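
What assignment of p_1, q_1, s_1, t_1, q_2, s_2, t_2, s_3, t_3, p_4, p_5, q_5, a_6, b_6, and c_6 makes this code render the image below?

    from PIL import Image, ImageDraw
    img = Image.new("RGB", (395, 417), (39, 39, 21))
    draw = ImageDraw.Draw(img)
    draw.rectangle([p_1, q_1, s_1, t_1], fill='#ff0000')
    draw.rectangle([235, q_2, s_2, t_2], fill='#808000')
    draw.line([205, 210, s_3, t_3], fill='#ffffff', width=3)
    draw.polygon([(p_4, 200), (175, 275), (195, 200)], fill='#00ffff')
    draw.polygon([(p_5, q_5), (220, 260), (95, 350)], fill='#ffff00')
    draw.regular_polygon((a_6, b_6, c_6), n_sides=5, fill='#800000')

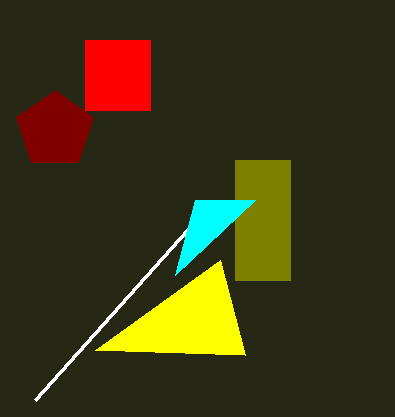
p_1 = 85
q_1 = 40
s_1 = 150
t_1 = 110
q_2 = 160
s_2 = 290
t_2 = 280
s_3 = 35
t_3 = 400
p_4 = 255
p_5 = 245
q_5 = 355
a_6 = 55
b_6 = 130
c_6 = 40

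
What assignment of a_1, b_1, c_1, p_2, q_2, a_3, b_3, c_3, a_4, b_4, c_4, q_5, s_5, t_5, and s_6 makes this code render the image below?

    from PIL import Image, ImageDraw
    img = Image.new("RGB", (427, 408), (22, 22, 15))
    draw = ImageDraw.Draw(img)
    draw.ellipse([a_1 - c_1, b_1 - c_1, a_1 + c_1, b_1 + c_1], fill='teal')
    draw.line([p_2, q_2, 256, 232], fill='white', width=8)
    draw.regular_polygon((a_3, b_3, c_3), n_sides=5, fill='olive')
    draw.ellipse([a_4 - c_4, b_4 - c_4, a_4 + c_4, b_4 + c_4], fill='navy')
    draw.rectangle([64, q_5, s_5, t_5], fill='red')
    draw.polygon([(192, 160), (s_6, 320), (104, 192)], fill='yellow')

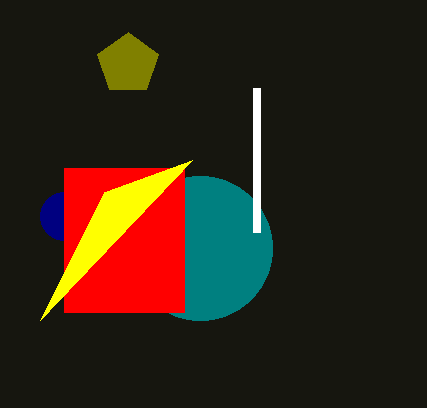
a_1 = 200
b_1 = 248
c_1 = 72
p_2 = 256
q_2 = 88
a_3 = 128
b_3 = 64
c_3 = 32
a_4 = 64
b_4 = 216
c_4 = 24
q_5 = 168
s_5 = 184
t_5 = 312
s_6 = 40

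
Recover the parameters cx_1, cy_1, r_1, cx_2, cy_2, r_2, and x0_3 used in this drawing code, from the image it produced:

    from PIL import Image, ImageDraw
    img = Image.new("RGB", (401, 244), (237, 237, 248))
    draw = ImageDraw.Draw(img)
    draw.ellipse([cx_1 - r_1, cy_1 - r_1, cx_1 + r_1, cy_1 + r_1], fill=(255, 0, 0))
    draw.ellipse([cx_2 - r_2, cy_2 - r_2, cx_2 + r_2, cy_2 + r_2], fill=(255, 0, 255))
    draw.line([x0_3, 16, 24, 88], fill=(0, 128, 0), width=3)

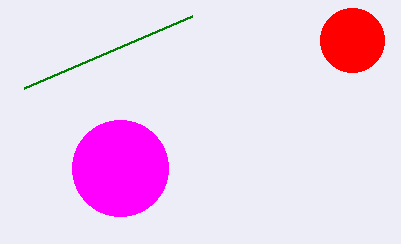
cx_1 = 352, cy_1 = 40, r_1 = 32, cx_2 = 120, cy_2 = 168, r_2 = 48, x0_3 = 192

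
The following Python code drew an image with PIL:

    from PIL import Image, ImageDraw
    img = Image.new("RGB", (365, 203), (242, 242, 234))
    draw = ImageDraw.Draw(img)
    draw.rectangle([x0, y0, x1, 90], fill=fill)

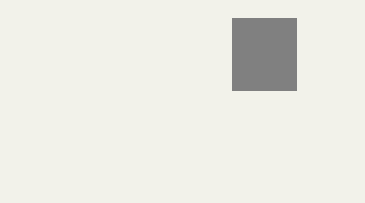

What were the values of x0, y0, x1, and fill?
x0 = 232; y0 = 18; x1 = 296; fill = 'gray'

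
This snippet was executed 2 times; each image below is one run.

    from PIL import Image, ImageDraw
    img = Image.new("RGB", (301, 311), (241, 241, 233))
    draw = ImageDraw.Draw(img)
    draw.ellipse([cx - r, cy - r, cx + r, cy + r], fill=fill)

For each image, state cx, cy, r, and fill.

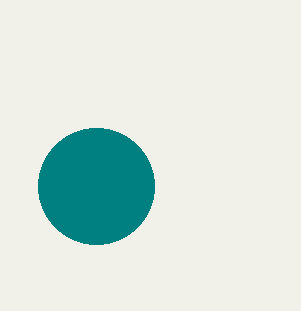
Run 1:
cx = 96, cy = 186, r = 58, fill = 'teal'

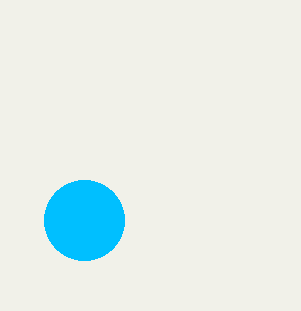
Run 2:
cx = 84
cy = 220
r = 40
fill = 'deepskyblue'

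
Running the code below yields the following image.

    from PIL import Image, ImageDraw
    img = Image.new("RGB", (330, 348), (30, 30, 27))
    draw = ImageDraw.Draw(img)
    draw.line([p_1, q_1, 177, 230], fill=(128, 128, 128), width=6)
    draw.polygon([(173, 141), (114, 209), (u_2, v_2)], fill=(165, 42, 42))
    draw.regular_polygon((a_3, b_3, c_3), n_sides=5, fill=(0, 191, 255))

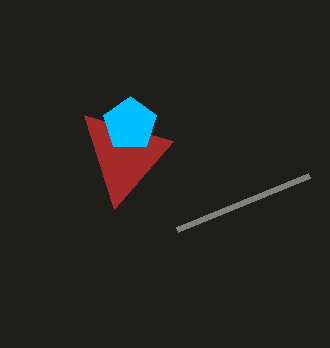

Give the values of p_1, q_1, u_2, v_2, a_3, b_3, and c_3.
p_1 = 309, q_1 = 176, u_2 = 84, v_2 = 115, a_3 = 130, b_3 = 124, c_3 = 28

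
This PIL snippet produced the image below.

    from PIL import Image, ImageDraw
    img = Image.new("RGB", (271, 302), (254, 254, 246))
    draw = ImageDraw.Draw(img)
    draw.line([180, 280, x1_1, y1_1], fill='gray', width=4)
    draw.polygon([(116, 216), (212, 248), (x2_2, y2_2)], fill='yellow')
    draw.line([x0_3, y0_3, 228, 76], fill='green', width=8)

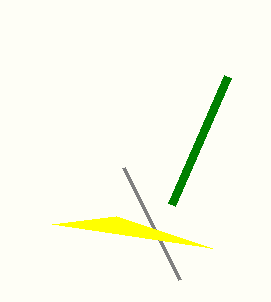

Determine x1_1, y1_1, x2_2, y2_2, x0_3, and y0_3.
x1_1 = 124, y1_1 = 168, x2_2 = 52, y2_2 = 224, x0_3 = 172, y0_3 = 204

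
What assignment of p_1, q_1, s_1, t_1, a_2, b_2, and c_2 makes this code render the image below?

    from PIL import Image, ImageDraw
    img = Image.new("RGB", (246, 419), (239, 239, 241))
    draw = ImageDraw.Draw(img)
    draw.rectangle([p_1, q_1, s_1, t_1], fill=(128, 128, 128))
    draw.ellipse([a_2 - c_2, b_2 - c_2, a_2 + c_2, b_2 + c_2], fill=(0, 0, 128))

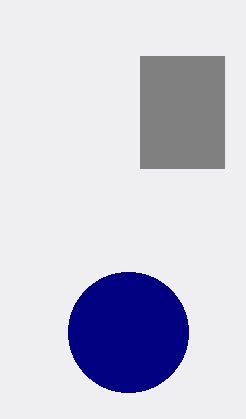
p_1 = 140
q_1 = 56
s_1 = 224
t_1 = 168
a_2 = 128
b_2 = 332
c_2 = 60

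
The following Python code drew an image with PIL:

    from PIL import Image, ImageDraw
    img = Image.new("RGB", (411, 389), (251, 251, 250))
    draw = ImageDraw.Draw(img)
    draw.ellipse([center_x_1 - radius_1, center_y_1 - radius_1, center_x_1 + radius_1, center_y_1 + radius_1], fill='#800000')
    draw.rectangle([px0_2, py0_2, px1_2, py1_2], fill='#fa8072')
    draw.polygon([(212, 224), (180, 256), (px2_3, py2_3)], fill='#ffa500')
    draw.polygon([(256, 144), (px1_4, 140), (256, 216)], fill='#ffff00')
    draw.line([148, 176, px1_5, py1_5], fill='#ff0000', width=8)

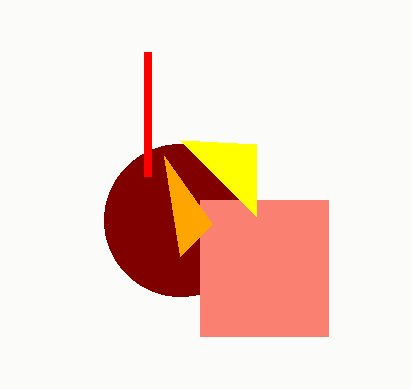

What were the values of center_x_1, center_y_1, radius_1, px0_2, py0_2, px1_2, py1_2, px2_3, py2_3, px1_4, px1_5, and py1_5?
center_x_1 = 180
center_y_1 = 220
radius_1 = 76
px0_2 = 200
py0_2 = 200
px1_2 = 328
py1_2 = 336
px2_3 = 164
py2_3 = 156
px1_4 = 180
px1_5 = 148
py1_5 = 52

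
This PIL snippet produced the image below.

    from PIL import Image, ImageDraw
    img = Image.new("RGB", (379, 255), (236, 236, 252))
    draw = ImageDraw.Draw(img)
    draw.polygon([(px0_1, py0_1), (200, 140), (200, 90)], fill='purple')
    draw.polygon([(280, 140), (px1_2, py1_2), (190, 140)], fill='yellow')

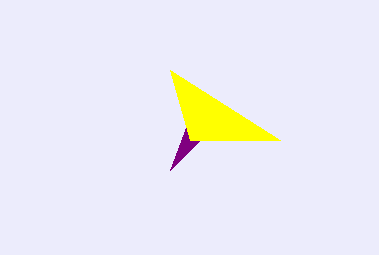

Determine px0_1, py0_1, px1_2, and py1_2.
px0_1 = 170
py0_1 = 170
px1_2 = 170
py1_2 = 70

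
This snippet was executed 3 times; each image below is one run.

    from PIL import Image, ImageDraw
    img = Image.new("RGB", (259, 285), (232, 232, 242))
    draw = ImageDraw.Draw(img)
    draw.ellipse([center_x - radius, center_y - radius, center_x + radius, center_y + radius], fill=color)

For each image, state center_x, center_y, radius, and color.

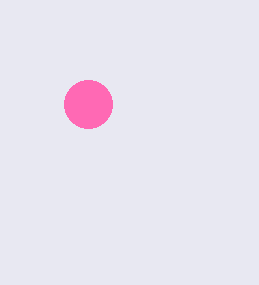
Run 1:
center_x = 88
center_y = 104
radius = 24
color = 'hotpink'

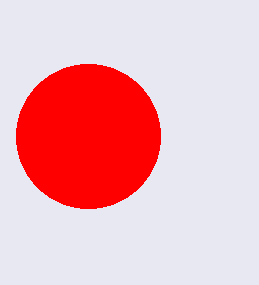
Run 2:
center_x = 88; center_y = 136; radius = 72; color = 'red'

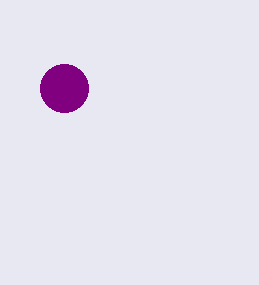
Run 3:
center_x = 64, center_y = 88, radius = 24, color = 'purple'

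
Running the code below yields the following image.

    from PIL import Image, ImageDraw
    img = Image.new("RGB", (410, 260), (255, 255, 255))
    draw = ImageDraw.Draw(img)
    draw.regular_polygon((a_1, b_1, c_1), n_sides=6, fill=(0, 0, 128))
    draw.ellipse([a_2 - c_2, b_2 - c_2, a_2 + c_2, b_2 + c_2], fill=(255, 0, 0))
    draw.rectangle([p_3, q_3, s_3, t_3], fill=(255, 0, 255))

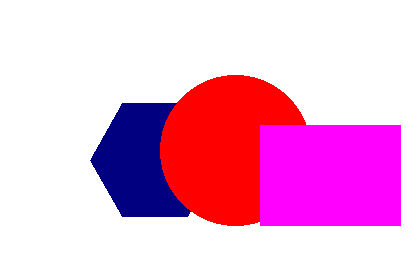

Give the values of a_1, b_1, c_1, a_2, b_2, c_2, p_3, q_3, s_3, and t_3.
a_1 = 155; b_1 = 160; c_1 = 65; a_2 = 235; b_2 = 150; c_2 = 75; p_3 = 260; q_3 = 125; s_3 = 400; t_3 = 225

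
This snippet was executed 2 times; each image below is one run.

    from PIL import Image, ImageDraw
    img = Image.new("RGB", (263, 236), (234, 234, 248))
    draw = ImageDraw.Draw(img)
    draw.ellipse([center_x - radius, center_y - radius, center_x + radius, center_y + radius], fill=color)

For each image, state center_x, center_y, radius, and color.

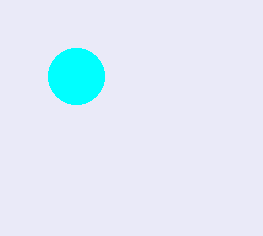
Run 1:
center_x = 76
center_y = 76
radius = 28
color = 'cyan'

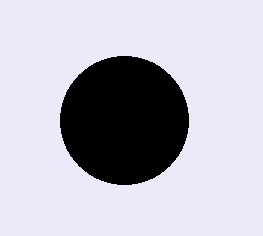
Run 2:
center_x = 124
center_y = 120
radius = 64
color = 'black'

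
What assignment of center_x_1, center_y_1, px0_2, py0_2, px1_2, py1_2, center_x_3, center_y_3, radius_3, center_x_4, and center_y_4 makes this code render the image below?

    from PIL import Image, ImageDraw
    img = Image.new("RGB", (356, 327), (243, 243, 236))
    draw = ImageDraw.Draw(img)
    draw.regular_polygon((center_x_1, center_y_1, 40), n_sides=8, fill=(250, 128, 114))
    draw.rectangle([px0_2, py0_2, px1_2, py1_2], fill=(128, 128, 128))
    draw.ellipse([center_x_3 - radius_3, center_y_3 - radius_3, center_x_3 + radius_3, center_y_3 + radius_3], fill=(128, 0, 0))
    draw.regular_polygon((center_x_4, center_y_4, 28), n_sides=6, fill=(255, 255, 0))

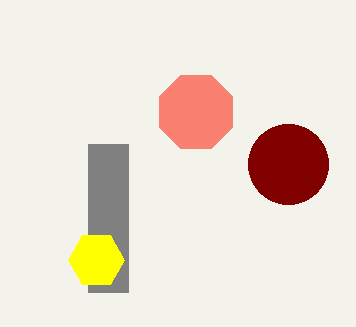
center_x_1 = 196
center_y_1 = 112
px0_2 = 88
py0_2 = 144
px1_2 = 128
py1_2 = 292
center_x_3 = 288
center_y_3 = 164
radius_3 = 40
center_x_4 = 96
center_y_4 = 260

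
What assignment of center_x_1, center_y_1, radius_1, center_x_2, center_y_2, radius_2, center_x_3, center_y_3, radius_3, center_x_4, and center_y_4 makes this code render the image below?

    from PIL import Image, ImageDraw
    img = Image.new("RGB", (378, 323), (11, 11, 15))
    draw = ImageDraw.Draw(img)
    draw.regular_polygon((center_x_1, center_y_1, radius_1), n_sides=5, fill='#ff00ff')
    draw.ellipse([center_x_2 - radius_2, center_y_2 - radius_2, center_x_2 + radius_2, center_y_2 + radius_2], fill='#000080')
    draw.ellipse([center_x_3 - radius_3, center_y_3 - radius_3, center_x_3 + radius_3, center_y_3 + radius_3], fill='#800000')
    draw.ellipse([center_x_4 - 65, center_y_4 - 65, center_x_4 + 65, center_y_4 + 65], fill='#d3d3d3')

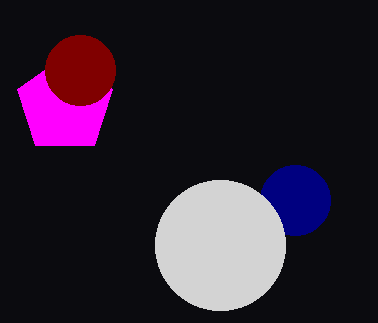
center_x_1 = 65
center_y_1 = 105
radius_1 = 50
center_x_2 = 295
center_y_2 = 200
radius_2 = 35
center_x_3 = 80
center_y_3 = 70
radius_3 = 35
center_x_4 = 220
center_y_4 = 245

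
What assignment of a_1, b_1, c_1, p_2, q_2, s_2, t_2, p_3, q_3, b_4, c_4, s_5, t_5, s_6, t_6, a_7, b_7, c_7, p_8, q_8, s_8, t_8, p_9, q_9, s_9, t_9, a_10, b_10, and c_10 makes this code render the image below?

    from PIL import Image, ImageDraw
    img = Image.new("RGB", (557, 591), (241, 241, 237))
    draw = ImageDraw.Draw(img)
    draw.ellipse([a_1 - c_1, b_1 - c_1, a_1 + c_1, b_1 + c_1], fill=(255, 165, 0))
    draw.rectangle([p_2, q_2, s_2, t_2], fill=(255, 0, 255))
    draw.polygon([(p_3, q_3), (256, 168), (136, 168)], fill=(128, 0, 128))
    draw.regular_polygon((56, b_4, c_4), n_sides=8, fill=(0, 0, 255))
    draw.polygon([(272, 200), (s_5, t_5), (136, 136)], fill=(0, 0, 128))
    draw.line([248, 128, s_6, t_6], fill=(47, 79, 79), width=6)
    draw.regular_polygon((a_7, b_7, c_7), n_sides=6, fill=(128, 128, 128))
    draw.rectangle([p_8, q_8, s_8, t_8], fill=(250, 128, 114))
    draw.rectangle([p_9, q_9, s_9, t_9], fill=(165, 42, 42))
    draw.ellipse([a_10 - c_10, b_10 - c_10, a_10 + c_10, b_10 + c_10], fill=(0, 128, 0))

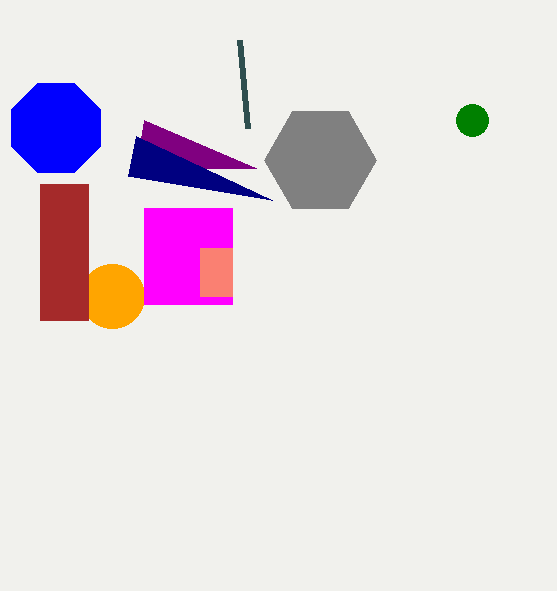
a_1 = 112
b_1 = 296
c_1 = 32
p_2 = 144
q_2 = 208
s_2 = 232
t_2 = 304
p_3 = 144
q_3 = 120
b_4 = 128
c_4 = 48
s_5 = 128
t_5 = 176
s_6 = 240
t_6 = 40
a_7 = 320
b_7 = 160
c_7 = 56
p_8 = 200
q_8 = 248
s_8 = 232
t_8 = 296
p_9 = 40
q_9 = 184
s_9 = 88
t_9 = 320
a_10 = 472
b_10 = 120
c_10 = 16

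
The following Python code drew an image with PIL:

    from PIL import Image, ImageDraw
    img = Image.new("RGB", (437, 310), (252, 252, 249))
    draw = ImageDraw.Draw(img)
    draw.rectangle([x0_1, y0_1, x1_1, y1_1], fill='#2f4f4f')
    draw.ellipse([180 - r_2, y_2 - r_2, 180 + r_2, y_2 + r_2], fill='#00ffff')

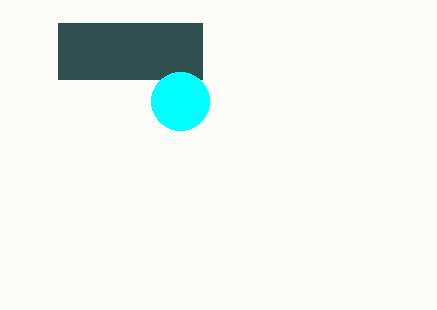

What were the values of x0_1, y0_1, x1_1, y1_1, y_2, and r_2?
x0_1 = 58, y0_1 = 23, x1_1 = 202, y1_1 = 79, y_2 = 101, r_2 = 29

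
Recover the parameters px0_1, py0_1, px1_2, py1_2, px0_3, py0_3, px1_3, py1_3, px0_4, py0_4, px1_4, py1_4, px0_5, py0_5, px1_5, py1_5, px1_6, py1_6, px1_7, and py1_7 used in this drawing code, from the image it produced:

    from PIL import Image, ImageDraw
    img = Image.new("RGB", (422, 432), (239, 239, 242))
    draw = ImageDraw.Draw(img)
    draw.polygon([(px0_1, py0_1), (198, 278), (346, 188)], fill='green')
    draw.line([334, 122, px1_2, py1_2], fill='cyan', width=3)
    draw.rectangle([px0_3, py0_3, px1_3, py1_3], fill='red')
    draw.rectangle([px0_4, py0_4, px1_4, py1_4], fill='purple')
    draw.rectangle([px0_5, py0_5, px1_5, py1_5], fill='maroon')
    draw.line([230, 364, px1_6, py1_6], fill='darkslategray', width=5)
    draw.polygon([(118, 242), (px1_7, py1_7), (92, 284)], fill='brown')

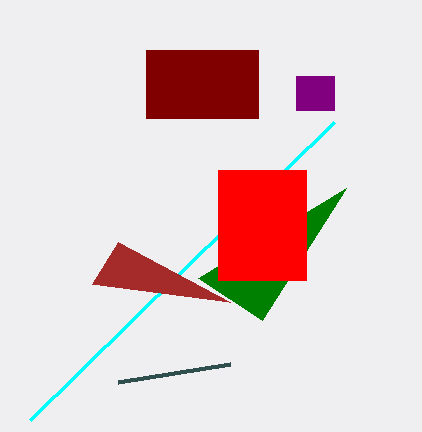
px0_1 = 262
py0_1 = 320
px1_2 = 30
py1_2 = 420
px0_3 = 218
py0_3 = 170
px1_3 = 306
py1_3 = 280
px0_4 = 296
py0_4 = 76
px1_4 = 334
py1_4 = 110
px0_5 = 146
py0_5 = 50
px1_5 = 258
py1_5 = 118
px1_6 = 118
py1_6 = 382
px1_7 = 230
py1_7 = 302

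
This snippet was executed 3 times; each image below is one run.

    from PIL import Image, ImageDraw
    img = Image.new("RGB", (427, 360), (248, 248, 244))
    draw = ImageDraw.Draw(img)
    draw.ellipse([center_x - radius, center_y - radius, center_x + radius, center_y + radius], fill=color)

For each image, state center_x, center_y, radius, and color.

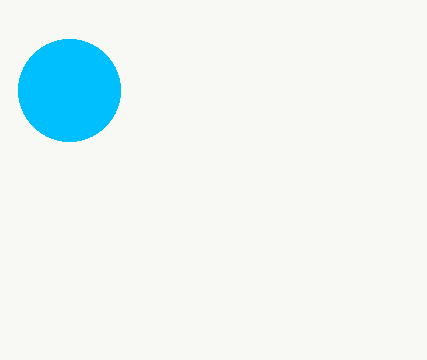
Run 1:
center_x = 69
center_y = 90
radius = 51
color = 'deepskyblue'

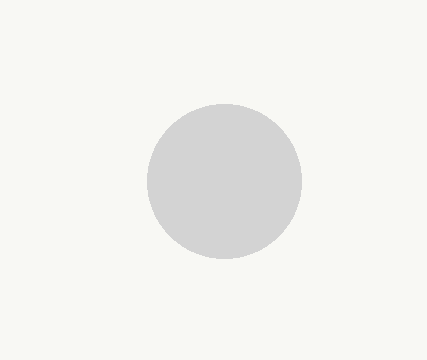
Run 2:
center_x = 224; center_y = 181; radius = 77; color = 'lightgray'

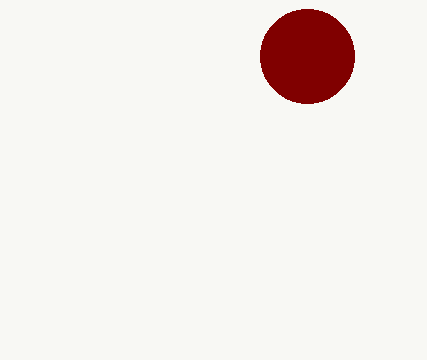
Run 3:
center_x = 307, center_y = 56, radius = 47, color = 'maroon'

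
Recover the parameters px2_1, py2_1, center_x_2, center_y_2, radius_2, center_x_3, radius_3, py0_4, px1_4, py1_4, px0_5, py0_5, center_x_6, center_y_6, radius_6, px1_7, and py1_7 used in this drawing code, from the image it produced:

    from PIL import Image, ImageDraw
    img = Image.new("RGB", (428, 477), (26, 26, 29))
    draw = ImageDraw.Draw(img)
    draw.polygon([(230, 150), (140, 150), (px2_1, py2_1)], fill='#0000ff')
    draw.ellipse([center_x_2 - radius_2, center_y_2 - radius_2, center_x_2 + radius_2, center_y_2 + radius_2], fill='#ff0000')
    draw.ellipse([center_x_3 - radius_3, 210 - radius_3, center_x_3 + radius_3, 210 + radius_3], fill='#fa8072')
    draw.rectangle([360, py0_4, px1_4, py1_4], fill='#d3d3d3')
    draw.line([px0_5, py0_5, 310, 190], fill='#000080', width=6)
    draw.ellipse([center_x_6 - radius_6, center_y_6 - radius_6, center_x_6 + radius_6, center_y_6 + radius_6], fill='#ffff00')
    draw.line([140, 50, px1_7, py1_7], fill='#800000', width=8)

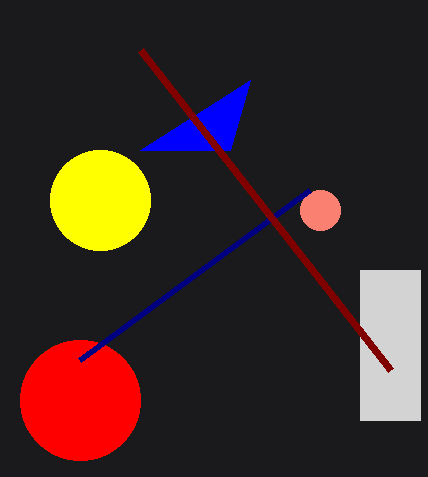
px2_1 = 250; py2_1 = 80; center_x_2 = 80; center_y_2 = 400; radius_2 = 60; center_x_3 = 320; radius_3 = 20; py0_4 = 270; px1_4 = 420; py1_4 = 420; px0_5 = 80; py0_5 = 360; center_x_6 = 100; center_y_6 = 200; radius_6 = 50; px1_7 = 390; py1_7 = 370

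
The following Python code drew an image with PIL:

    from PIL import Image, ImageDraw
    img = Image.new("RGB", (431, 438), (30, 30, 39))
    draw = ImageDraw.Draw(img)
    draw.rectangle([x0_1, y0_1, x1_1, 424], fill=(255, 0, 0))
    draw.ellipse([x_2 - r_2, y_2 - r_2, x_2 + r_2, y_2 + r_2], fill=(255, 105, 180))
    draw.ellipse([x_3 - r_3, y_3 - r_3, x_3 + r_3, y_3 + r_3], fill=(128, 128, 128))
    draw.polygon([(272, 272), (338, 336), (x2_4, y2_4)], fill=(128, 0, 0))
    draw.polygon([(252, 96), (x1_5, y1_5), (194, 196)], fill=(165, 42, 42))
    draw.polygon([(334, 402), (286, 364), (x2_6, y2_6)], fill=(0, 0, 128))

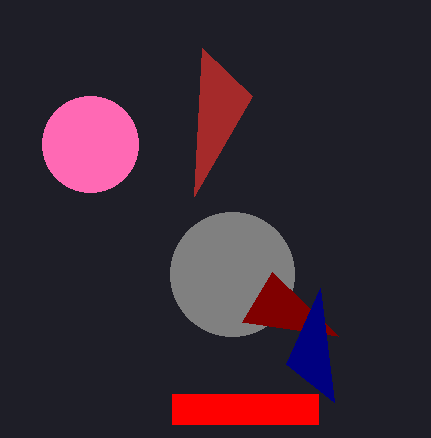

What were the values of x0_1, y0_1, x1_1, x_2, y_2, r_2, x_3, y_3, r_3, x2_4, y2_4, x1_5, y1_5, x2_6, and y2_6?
x0_1 = 172
y0_1 = 394
x1_1 = 318
x_2 = 90
y_2 = 144
r_2 = 48
x_3 = 232
y_3 = 274
r_3 = 62
x2_4 = 242
y2_4 = 322
x1_5 = 202
y1_5 = 48
x2_6 = 320
y2_6 = 288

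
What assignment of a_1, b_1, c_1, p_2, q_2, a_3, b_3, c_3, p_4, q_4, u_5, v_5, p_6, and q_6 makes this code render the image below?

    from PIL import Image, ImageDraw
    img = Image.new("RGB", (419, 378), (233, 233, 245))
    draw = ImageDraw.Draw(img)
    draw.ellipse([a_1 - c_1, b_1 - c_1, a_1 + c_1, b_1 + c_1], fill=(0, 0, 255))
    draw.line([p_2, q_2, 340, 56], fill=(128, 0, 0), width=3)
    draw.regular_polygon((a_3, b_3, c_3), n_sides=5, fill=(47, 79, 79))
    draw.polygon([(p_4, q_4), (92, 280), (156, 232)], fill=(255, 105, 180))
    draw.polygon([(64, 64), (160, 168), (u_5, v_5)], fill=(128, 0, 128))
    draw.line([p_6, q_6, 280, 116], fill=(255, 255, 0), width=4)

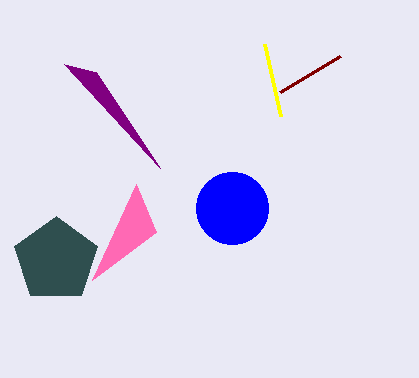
a_1 = 232, b_1 = 208, c_1 = 36, p_2 = 280, q_2 = 92, a_3 = 56, b_3 = 260, c_3 = 44, p_4 = 136, q_4 = 184, u_5 = 96, v_5 = 72, p_6 = 264, q_6 = 44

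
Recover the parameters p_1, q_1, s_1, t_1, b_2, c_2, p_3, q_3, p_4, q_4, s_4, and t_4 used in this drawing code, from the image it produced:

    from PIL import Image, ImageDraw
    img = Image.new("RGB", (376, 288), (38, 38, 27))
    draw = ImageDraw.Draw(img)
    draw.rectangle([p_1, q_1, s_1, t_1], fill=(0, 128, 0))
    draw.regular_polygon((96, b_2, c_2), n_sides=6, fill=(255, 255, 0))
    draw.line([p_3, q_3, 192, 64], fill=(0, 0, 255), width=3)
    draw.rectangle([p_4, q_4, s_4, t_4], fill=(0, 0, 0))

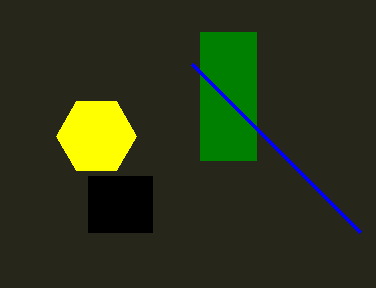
p_1 = 200, q_1 = 32, s_1 = 256, t_1 = 160, b_2 = 136, c_2 = 40, p_3 = 360, q_3 = 232, p_4 = 88, q_4 = 176, s_4 = 152, t_4 = 232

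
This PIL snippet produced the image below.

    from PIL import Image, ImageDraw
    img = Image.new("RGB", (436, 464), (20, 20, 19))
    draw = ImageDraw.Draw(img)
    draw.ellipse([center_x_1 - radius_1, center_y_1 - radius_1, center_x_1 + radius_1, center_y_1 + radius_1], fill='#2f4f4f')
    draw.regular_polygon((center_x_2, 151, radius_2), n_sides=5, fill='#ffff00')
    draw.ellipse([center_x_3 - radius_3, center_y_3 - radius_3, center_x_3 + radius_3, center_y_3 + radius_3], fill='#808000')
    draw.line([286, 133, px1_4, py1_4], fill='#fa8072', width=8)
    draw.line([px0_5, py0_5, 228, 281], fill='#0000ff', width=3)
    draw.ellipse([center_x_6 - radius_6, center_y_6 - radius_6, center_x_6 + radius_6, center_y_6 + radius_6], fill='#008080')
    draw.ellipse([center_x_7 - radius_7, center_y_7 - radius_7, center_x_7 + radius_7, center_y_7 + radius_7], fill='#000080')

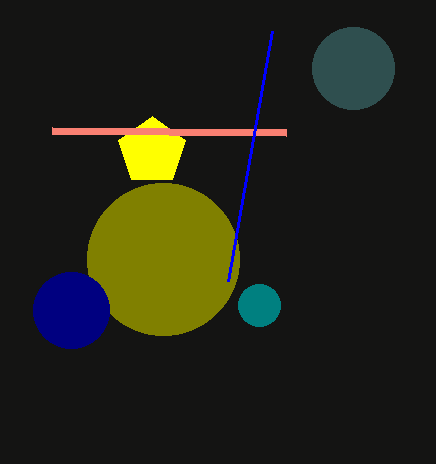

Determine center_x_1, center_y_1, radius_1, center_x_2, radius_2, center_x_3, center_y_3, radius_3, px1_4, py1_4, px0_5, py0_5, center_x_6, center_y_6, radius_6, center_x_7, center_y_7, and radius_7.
center_x_1 = 353, center_y_1 = 68, radius_1 = 41, center_x_2 = 152, radius_2 = 35, center_x_3 = 163, center_y_3 = 259, radius_3 = 76, px1_4 = 52, py1_4 = 131, px0_5 = 272, py0_5 = 31, center_x_6 = 259, center_y_6 = 305, radius_6 = 21, center_x_7 = 71, center_y_7 = 310, radius_7 = 38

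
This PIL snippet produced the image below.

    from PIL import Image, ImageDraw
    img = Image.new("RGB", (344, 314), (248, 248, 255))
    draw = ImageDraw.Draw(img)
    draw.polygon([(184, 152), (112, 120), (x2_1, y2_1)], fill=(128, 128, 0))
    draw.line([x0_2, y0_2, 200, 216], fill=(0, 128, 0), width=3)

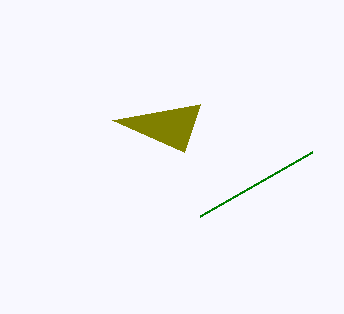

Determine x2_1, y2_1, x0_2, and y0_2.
x2_1 = 200
y2_1 = 104
x0_2 = 312
y0_2 = 152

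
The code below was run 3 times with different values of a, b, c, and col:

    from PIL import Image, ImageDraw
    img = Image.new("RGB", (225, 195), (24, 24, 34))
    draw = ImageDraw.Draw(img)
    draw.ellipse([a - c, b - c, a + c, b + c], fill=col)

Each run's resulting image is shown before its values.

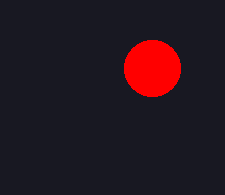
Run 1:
a = 152, b = 68, c = 28, col = 'red'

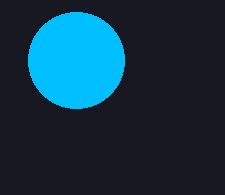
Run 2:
a = 76; b = 60; c = 48; col = 'deepskyblue'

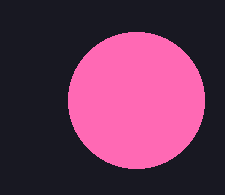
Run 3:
a = 136; b = 100; c = 68; col = 'hotpink'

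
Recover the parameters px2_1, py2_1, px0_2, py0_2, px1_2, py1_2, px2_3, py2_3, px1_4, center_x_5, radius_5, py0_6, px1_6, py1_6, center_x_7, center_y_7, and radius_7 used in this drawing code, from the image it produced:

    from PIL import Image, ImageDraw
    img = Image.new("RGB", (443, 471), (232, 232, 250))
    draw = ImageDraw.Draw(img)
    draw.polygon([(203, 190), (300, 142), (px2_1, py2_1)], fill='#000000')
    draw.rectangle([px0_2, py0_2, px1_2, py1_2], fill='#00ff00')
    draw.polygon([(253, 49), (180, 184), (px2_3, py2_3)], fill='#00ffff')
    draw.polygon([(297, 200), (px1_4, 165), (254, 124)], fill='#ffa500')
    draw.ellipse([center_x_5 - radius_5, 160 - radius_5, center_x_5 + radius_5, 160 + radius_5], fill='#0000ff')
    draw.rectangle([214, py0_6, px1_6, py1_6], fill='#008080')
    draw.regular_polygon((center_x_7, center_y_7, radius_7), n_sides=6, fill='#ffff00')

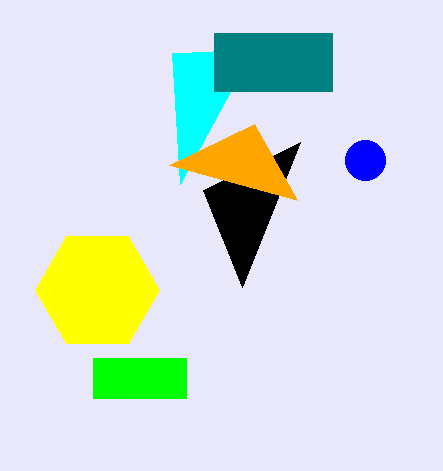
px2_1 = 242
py2_1 = 287
px0_2 = 93
py0_2 = 358
px1_2 = 186
py1_2 = 398
px2_3 = 172
py2_3 = 53
px1_4 = 169
center_x_5 = 365
radius_5 = 20
py0_6 = 33
px1_6 = 332
py1_6 = 91
center_x_7 = 97
center_y_7 = 290
radius_7 = 62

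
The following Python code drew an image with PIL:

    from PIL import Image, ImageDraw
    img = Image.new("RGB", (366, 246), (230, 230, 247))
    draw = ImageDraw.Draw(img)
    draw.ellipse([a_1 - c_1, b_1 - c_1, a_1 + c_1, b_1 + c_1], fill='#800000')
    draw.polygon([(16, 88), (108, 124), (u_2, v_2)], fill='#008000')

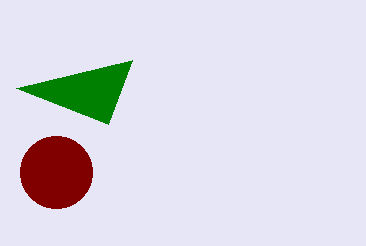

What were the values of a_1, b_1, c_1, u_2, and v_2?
a_1 = 56, b_1 = 172, c_1 = 36, u_2 = 132, v_2 = 60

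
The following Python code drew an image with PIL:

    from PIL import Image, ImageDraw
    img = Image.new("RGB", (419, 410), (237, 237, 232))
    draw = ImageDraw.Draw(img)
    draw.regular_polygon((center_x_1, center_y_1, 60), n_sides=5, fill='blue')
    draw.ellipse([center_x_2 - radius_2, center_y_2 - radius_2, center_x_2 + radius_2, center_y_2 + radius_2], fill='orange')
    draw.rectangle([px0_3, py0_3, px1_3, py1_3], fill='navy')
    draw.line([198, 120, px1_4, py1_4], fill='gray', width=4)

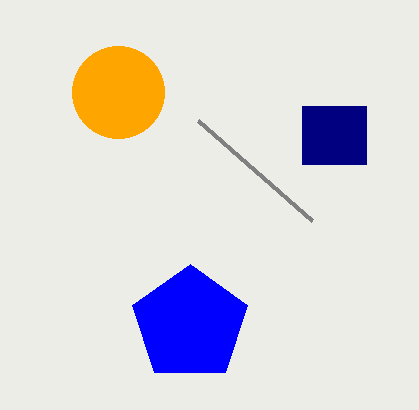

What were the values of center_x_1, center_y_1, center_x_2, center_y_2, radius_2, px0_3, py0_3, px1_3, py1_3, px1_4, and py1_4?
center_x_1 = 190; center_y_1 = 324; center_x_2 = 118; center_y_2 = 92; radius_2 = 46; px0_3 = 302; py0_3 = 106; px1_3 = 366; py1_3 = 164; px1_4 = 312; py1_4 = 220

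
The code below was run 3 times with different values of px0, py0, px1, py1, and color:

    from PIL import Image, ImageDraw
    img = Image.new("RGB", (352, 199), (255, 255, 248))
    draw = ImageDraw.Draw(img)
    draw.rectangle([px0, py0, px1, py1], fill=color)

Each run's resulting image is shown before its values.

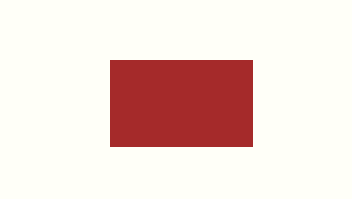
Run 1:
px0 = 110
py0 = 60
px1 = 252
py1 = 146
color = 'brown'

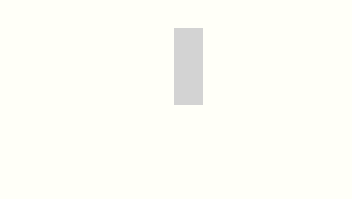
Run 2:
px0 = 174
py0 = 28
px1 = 202
py1 = 104
color = 'lightgray'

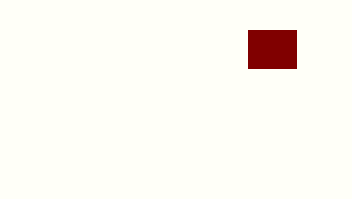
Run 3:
px0 = 248, py0 = 30, px1 = 296, py1 = 68, color = 'maroon'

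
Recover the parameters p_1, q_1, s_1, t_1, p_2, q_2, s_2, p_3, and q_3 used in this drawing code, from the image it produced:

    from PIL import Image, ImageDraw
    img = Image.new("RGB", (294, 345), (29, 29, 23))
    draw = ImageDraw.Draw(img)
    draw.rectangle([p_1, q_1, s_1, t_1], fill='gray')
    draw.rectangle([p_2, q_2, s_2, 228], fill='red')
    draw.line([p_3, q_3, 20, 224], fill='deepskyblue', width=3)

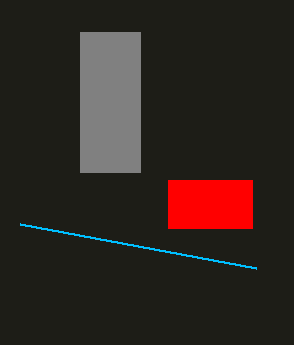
p_1 = 80
q_1 = 32
s_1 = 140
t_1 = 172
p_2 = 168
q_2 = 180
s_2 = 252
p_3 = 256
q_3 = 268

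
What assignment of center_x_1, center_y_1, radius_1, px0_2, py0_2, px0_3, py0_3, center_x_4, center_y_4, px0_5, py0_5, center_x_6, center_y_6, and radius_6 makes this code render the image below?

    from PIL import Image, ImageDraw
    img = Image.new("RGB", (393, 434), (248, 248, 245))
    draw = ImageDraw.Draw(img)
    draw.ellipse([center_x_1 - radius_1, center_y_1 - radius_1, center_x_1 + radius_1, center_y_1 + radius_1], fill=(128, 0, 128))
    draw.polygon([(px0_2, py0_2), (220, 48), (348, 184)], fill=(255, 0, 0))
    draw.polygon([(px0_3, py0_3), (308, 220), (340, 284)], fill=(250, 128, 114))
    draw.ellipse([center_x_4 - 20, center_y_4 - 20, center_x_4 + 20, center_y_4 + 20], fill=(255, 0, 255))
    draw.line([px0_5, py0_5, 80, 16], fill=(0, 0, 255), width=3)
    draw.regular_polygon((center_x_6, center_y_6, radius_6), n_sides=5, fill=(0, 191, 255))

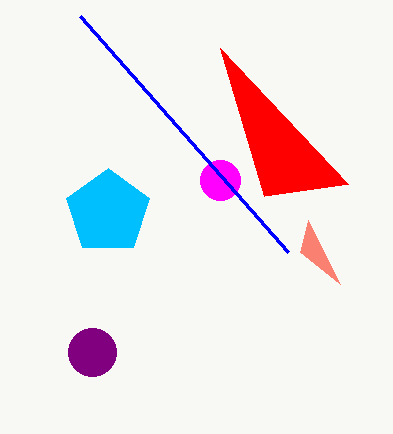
center_x_1 = 92; center_y_1 = 352; radius_1 = 24; px0_2 = 264; py0_2 = 196; px0_3 = 300; py0_3 = 252; center_x_4 = 220; center_y_4 = 180; px0_5 = 288; py0_5 = 252; center_x_6 = 108; center_y_6 = 212; radius_6 = 44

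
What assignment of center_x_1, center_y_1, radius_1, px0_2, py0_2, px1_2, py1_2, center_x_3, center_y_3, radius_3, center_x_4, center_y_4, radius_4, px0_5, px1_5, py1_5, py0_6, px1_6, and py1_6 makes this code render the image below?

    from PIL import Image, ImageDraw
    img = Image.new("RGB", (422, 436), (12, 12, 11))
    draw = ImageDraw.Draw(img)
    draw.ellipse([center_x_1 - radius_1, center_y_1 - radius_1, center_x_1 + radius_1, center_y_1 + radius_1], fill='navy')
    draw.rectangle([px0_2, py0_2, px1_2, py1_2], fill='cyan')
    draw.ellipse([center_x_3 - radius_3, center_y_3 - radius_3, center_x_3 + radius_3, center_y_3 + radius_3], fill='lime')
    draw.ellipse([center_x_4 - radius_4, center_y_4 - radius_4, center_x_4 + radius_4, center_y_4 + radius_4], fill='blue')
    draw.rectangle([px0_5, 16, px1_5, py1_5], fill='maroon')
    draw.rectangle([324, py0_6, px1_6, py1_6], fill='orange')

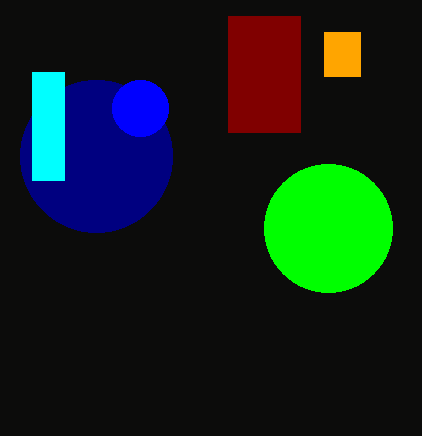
center_x_1 = 96, center_y_1 = 156, radius_1 = 76, px0_2 = 32, py0_2 = 72, px1_2 = 64, py1_2 = 180, center_x_3 = 328, center_y_3 = 228, radius_3 = 64, center_x_4 = 140, center_y_4 = 108, radius_4 = 28, px0_5 = 228, px1_5 = 300, py1_5 = 132, py0_6 = 32, px1_6 = 360, py1_6 = 76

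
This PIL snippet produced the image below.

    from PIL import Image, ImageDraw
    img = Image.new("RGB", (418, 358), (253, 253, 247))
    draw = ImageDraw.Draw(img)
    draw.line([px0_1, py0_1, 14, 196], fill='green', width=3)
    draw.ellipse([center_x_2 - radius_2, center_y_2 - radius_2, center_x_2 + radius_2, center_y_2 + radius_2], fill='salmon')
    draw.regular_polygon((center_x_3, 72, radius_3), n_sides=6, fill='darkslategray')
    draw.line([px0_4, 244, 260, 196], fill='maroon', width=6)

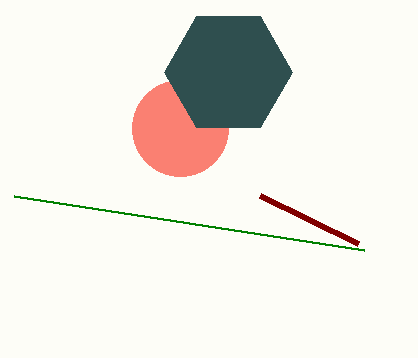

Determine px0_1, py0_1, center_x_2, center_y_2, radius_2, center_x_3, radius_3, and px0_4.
px0_1 = 364; py0_1 = 250; center_x_2 = 180; center_y_2 = 128; radius_2 = 48; center_x_3 = 228; radius_3 = 64; px0_4 = 358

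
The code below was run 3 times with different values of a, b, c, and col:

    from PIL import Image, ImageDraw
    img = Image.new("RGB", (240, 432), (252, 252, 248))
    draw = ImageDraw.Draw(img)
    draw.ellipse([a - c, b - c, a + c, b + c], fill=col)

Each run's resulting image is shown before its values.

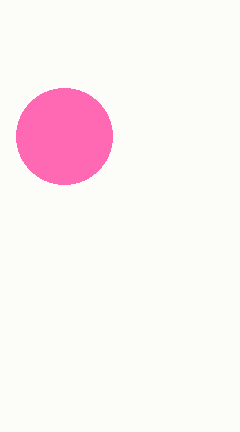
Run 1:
a = 64; b = 136; c = 48; col = 'hotpink'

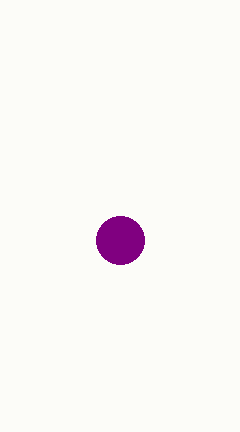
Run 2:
a = 120
b = 240
c = 24
col = 'purple'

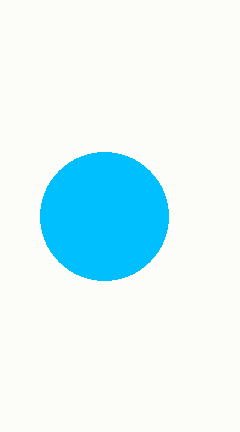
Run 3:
a = 104
b = 216
c = 64
col = 'deepskyblue'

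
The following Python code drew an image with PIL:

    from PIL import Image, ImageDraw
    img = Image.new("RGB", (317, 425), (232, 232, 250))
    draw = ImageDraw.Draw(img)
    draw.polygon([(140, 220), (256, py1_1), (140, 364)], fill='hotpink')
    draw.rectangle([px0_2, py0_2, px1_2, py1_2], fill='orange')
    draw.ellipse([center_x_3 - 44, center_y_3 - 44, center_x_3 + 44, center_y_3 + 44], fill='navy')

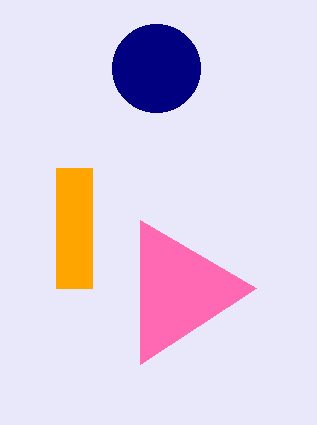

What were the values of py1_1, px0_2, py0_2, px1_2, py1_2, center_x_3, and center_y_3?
py1_1 = 288, px0_2 = 56, py0_2 = 168, px1_2 = 92, py1_2 = 288, center_x_3 = 156, center_y_3 = 68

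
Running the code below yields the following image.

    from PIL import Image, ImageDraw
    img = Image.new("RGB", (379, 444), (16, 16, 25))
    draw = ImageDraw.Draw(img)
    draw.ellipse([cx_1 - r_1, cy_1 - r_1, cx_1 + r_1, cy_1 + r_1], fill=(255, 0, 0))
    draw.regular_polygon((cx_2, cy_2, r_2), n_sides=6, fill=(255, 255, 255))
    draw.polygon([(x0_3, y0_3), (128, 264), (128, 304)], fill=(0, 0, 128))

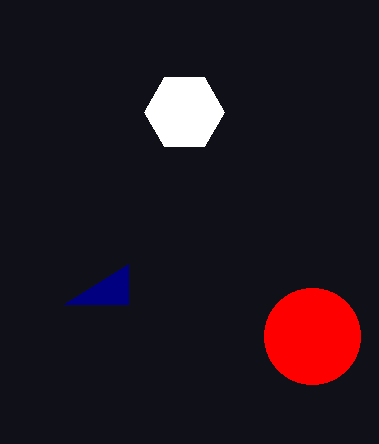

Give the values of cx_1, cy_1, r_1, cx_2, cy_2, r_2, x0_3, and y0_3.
cx_1 = 312; cy_1 = 336; r_1 = 48; cx_2 = 184; cy_2 = 112; r_2 = 40; x0_3 = 64; y0_3 = 304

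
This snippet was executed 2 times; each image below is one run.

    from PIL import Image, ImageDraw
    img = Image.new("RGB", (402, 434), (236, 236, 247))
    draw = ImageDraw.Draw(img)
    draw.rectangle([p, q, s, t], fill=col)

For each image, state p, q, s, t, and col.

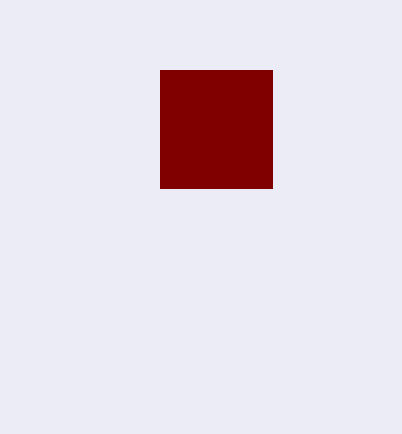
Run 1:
p = 160; q = 70; s = 272; t = 188; col = 'maroon'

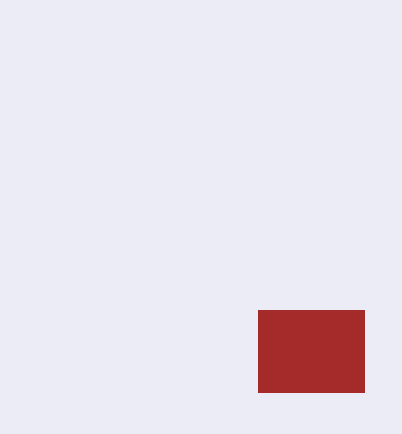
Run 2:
p = 258; q = 310; s = 364; t = 392; col = 'brown'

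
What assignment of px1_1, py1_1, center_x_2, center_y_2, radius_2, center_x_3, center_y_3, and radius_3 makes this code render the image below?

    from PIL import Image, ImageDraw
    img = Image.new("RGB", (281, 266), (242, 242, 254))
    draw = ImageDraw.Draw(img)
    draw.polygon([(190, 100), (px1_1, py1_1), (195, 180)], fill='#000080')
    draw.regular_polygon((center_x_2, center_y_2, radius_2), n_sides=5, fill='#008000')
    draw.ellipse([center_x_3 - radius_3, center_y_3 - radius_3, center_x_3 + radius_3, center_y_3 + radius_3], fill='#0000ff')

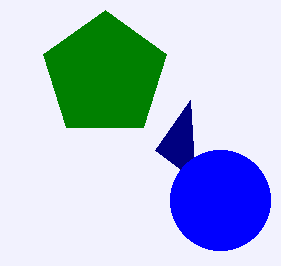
px1_1 = 155, py1_1 = 150, center_x_2 = 105, center_y_2 = 75, radius_2 = 65, center_x_3 = 220, center_y_3 = 200, radius_3 = 50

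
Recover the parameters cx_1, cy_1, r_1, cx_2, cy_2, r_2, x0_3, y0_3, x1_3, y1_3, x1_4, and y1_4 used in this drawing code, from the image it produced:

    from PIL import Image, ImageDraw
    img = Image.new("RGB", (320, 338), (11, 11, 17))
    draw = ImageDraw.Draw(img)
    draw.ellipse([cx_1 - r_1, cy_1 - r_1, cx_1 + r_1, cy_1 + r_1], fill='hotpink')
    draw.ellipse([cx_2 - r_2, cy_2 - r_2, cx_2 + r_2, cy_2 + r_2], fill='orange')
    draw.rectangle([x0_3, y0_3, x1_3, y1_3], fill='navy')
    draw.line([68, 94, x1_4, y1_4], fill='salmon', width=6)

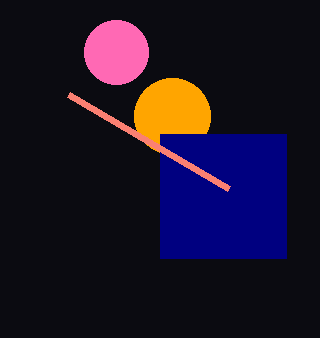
cx_1 = 116, cy_1 = 52, r_1 = 32, cx_2 = 172, cy_2 = 116, r_2 = 38, x0_3 = 160, y0_3 = 134, x1_3 = 286, y1_3 = 258, x1_4 = 228, y1_4 = 188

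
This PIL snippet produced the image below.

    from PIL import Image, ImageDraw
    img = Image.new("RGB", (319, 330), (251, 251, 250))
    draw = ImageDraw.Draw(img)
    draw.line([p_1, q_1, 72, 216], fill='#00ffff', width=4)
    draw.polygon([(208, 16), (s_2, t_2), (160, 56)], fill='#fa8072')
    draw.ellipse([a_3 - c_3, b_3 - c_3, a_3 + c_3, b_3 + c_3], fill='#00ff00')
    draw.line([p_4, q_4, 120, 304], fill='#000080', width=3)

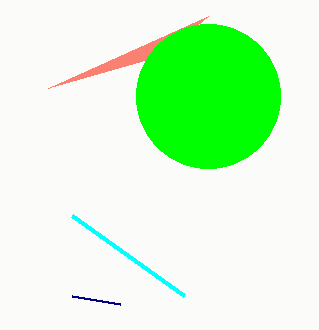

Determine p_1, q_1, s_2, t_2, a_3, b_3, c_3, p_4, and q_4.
p_1 = 184; q_1 = 296; s_2 = 48; t_2 = 88; a_3 = 208; b_3 = 96; c_3 = 72; p_4 = 72; q_4 = 296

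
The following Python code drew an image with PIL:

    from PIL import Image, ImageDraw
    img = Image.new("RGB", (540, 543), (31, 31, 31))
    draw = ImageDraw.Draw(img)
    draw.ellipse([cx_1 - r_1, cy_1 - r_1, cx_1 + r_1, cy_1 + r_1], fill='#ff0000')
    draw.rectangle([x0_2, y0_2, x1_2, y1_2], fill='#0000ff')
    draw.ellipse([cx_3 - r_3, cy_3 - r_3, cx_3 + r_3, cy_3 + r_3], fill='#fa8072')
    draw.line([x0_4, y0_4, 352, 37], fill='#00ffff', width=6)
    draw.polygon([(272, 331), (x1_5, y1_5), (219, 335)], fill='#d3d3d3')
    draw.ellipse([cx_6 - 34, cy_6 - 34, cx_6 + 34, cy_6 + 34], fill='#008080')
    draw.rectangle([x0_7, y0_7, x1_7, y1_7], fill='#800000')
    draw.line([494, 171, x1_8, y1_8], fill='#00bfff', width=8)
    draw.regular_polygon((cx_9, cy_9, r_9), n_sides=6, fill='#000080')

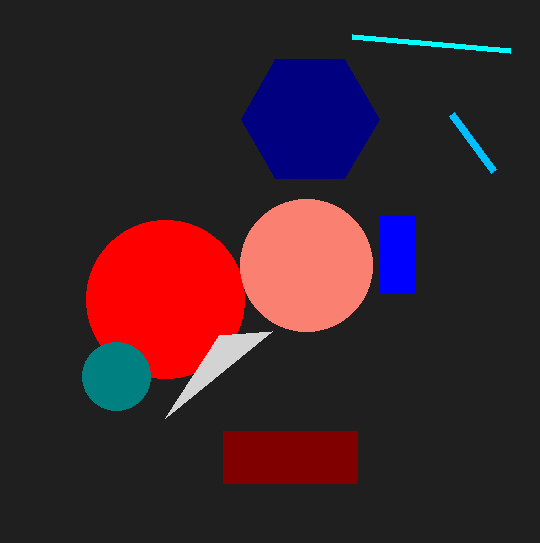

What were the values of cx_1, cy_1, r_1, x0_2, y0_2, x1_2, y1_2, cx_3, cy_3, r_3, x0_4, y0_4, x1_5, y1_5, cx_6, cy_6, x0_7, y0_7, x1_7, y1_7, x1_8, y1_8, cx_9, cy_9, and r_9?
cx_1 = 165
cy_1 = 299
r_1 = 79
x0_2 = 380
y0_2 = 215
x1_2 = 414
y1_2 = 292
cx_3 = 306
cy_3 = 265
r_3 = 66
x0_4 = 510
y0_4 = 51
x1_5 = 165
y1_5 = 418
cx_6 = 116
cy_6 = 376
x0_7 = 223
y0_7 = 431
x1_7 = 357
y1_7 = 483
x1_8 = 452
y1_8 = 114
cx_9 = 310
cy_9 = 119
r_9 = 69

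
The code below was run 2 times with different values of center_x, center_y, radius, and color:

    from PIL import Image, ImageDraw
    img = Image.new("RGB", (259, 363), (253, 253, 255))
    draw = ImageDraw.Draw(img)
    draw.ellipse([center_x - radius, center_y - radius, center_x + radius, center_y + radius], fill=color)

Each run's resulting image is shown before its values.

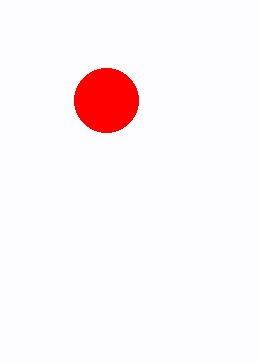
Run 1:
center_x = 106
center_y = 100
radius = 32
color = 'red'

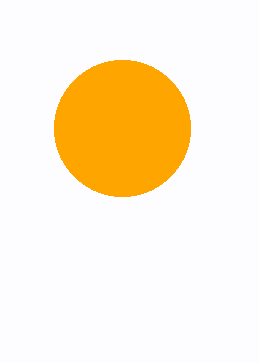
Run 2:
center_x = 122; center_y = 128; radius = 68; color = 'orange'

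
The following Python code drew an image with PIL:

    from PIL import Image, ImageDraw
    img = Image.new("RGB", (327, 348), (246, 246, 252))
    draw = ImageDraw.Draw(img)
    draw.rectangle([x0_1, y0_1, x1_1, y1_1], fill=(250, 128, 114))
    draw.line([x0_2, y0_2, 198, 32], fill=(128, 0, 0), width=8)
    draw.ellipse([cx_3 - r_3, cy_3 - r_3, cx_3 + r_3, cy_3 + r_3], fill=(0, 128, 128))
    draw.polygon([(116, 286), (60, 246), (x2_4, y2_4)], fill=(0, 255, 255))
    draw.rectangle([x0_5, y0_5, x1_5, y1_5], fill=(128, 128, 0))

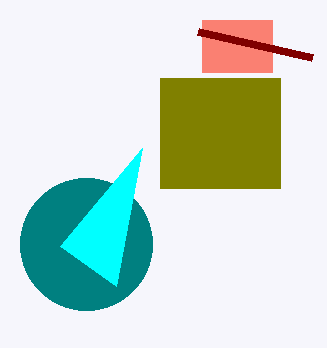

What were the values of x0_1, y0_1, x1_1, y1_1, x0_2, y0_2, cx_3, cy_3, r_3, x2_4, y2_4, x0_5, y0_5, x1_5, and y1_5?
x0_1 = 202
y0_1 = 20
x1_1 = 272
y1_1 = 72
x0_2 = 312
y0_2 = 58
cx_3 = 86
cy_3 = 244
r_3 = 66
x2_4 = 142
y2_4 = 148
x0_5 = 160
y0_5 = 78
x1_5 = 280
y1_5 = 188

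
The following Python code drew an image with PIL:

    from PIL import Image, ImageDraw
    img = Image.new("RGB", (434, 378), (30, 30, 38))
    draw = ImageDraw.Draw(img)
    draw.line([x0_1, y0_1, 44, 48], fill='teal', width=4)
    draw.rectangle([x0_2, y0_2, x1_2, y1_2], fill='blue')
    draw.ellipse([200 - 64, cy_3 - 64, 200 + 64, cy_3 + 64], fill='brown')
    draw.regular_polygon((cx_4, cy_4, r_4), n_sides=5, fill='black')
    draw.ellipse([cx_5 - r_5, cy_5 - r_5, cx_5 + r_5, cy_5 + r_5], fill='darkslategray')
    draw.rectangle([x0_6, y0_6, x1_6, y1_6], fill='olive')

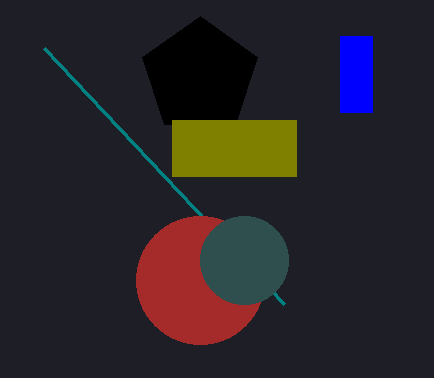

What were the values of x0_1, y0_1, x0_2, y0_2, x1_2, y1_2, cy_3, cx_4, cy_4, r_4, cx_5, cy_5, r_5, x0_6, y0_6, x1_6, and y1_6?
x0_1 = 284; y0_1 = 304; x0_2 = 340; y0_2 = 36; x1_2 = 372; y1_2 = 112; cy_3 = 280; cx_4 = 200; cy_4 = 76; r_4 = 60; cx_5 = 244; cy_5 = 260; r_5 = 44; x0_6 = 172; y0_6 = 120; x1_6 = 296; y1_6 = 176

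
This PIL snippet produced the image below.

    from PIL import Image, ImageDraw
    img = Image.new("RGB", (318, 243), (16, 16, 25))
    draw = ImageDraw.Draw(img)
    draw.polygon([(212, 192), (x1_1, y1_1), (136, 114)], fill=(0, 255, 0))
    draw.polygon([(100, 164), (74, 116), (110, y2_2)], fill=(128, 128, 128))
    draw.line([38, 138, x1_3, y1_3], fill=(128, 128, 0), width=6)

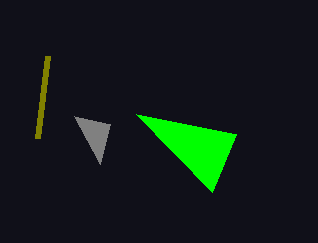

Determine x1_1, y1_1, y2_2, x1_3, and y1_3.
x1_1 = 236, y1_1 = 134, y2_2 = 124, x1_3 = 48, y1_3 = 56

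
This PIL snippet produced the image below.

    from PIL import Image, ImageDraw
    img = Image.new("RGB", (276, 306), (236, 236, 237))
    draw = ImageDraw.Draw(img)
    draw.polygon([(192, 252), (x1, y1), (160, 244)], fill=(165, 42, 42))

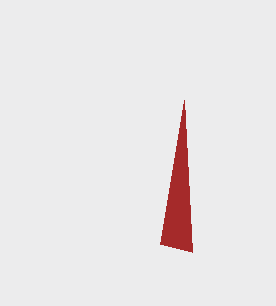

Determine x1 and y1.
x1 = 184
y1 = 100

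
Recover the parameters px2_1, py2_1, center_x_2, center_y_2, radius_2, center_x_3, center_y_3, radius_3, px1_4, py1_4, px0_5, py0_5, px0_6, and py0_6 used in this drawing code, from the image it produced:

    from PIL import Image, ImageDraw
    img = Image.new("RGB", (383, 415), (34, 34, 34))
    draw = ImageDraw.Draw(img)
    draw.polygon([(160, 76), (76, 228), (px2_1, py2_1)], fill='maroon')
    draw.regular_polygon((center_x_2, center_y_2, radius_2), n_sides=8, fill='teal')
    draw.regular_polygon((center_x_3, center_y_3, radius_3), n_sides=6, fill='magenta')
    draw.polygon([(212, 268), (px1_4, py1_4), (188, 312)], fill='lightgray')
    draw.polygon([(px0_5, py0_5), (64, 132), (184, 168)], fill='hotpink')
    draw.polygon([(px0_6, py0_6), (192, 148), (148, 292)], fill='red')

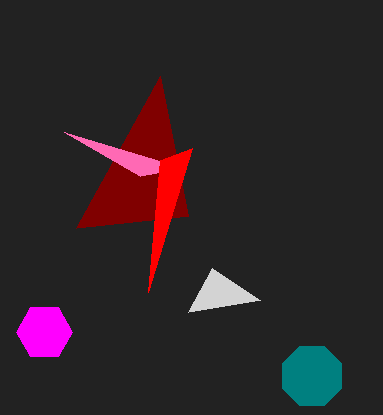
px2_1 = 188; py2_1 = 216; center_x_2 = 312; center_y_2 = 376; radius_2 = 32; center_x_3 = 44; center_y_3 = 332; radius_3 = 28; px1_4 = 260; py1_4 = 300; px0_5 = 140; py0_5 = 176; px0_6 = 160; py0_6 = 160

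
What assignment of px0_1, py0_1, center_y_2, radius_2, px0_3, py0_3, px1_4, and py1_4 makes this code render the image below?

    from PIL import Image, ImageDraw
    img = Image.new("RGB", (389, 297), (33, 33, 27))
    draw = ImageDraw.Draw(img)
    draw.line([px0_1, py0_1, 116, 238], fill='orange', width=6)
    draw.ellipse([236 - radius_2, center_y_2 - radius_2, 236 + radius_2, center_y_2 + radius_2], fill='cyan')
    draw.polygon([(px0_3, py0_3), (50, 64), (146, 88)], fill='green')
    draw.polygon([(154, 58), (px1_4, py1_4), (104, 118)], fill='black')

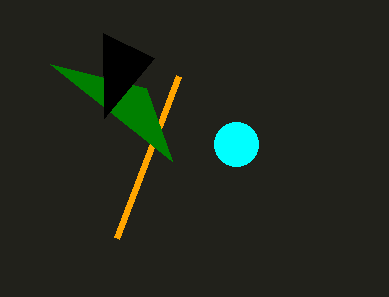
px0_1 = 178
py0_1 = 76
center_y_2 = 144
radius_2 = 22
px0_3 = 172
py0_3 = 161
px1_4 = 103
py1_4 = 33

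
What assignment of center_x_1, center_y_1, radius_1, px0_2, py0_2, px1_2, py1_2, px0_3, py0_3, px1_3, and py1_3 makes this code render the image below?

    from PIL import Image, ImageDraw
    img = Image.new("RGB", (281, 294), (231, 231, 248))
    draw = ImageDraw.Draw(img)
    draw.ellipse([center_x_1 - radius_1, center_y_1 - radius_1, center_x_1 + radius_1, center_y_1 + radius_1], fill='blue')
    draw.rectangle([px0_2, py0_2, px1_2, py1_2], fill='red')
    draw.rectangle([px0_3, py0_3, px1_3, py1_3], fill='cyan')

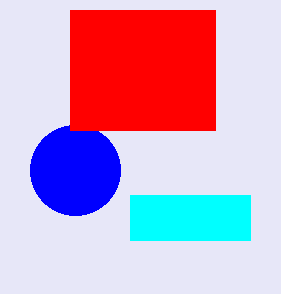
center_x_1 = 75, center_y_1 = 170, radius_1 = 45, px0_2 = 70, py0_2 = 10, px1_2 = 215, py1_2 = 130, px0_3 = 130, py0_3 = 195, px1_3 = 250, py1_3 = 240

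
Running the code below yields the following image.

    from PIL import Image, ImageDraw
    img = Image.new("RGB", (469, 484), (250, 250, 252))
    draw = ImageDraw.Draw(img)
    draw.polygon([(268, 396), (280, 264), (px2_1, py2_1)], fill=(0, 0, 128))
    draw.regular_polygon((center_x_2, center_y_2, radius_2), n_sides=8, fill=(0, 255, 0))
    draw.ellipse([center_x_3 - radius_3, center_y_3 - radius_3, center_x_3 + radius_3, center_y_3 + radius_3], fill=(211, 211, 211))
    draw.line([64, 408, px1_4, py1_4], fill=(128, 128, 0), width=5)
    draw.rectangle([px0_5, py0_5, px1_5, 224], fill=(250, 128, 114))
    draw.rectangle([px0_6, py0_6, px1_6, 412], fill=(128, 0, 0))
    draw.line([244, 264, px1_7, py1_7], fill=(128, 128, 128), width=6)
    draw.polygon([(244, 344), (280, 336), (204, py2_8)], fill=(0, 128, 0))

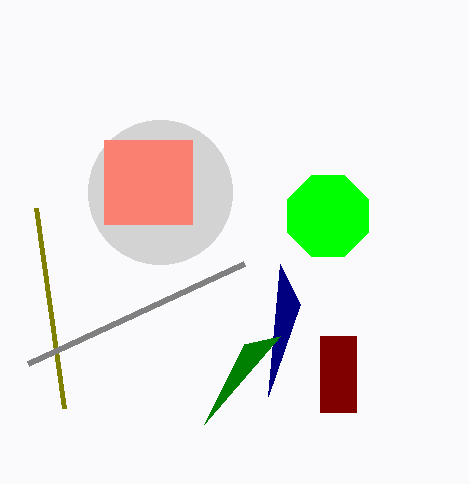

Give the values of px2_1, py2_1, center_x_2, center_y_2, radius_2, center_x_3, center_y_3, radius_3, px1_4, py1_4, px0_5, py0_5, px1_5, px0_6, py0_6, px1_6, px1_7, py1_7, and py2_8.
px2_1 = 300
py2_1 = 304
center_x_2 = 328
center_y_2 = 216
radius_2 = 44
center_x_3 = 160
center_y_3 = 192
radius_3 = 72
px1_4 = 36
py1_4 = 208
px0_5 = 104
py0_5 = 140
px1_5 = 192
px0_6 = 320
py0_6 = 336
px1_6 = 356
px1_7 = 28
py1_7 = 364
py2_8 = 424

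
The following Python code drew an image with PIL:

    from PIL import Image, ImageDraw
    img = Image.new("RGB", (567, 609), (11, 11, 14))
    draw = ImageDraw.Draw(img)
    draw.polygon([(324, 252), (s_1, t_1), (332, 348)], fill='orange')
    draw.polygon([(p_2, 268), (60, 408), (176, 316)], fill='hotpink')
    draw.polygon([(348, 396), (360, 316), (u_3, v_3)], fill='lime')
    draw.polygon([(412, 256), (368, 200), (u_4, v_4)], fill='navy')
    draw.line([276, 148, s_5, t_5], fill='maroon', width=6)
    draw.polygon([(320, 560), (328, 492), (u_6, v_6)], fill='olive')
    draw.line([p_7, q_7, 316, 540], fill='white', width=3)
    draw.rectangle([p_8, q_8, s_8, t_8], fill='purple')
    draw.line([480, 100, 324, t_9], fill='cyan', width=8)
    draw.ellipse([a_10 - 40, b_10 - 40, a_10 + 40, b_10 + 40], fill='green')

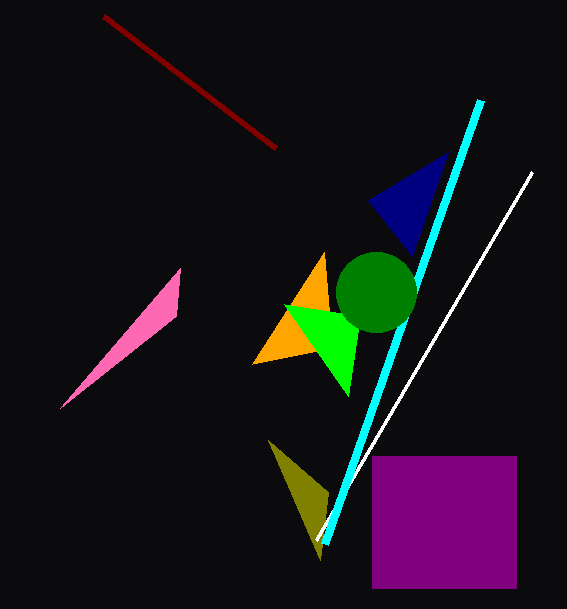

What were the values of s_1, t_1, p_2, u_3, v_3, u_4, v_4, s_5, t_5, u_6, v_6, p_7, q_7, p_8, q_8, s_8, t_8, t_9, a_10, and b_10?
s_1 = 252
t_1 = 364
p_2 = 180
u_3 = 284
v_3 = 304
u_4 = 448
v_4 = 152
s_5 = 104
t_5 = 16
u_6 = 268
v_6 = 440
p_7 = 532
q_7 = 172
p_8 = 372
q_8 = 456
s_8 = 516
t_8 = 588
t_9 = 544
a_10 = 376
b_10 = 292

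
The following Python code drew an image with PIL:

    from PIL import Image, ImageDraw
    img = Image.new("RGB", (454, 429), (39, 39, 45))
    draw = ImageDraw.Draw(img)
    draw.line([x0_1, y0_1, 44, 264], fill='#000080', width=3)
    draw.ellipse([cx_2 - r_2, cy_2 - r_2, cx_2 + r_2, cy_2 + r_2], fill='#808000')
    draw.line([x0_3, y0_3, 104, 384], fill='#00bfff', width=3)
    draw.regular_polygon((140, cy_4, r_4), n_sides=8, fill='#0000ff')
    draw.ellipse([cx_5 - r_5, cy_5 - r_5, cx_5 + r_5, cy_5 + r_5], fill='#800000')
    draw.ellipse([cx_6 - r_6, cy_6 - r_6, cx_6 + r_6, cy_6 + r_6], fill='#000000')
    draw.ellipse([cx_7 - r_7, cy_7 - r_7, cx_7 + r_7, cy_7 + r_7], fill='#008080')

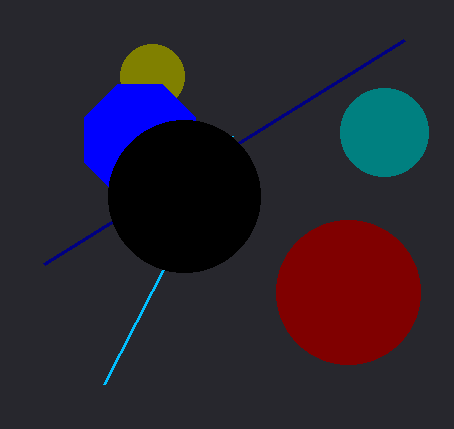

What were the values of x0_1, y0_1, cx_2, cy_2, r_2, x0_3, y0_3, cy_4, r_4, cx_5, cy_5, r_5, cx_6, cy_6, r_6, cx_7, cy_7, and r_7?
x0_1 = 404, y0_1 = 40, cx_2 = 152, cy_2 = 76, r_2 = 32, x0_3 = 232, y0_3 = 136, cy_4 = 140, r_4 = 60, cx_5 = 348, cy_5 = 292, r_5 = 72, cx_6 = 184, cy_6 = 196, r_6 = 76, cx_7 = 384, cy_7 = 132, r_7 = 44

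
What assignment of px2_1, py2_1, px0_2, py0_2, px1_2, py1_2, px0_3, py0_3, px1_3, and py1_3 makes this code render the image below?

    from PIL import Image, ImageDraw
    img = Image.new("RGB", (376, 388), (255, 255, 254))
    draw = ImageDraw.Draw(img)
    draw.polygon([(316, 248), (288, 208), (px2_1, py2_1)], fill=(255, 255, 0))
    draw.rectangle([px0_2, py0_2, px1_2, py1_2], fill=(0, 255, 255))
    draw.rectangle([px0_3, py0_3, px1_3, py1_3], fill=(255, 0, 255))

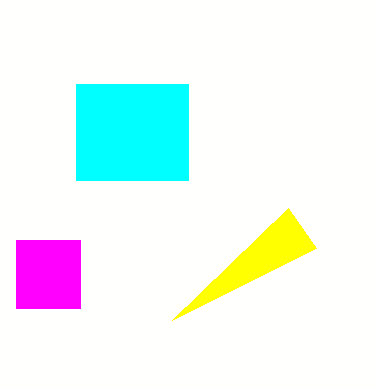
px2_1 = 172, py2_1 = 320, px0_2 = 76, py0_2 = 84, px1_2 = 188, py1_2 = 180, px0_3 = 16, py0_3 = 240, px1_3 = 80, py1_3 = 308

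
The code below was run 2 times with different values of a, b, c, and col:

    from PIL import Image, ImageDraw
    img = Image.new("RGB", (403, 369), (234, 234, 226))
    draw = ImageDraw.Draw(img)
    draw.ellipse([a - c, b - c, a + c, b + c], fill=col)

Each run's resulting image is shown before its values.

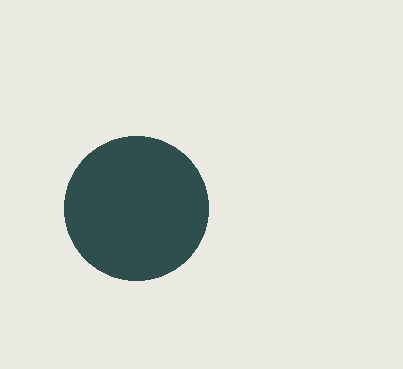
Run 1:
a = 136
b = 208
c = 72
col = 'darkslategray'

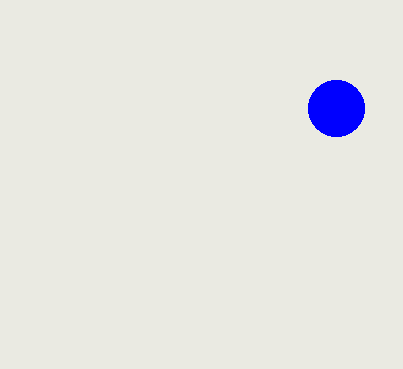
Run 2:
a = 336, b = 108, c = 28, col = 'blue'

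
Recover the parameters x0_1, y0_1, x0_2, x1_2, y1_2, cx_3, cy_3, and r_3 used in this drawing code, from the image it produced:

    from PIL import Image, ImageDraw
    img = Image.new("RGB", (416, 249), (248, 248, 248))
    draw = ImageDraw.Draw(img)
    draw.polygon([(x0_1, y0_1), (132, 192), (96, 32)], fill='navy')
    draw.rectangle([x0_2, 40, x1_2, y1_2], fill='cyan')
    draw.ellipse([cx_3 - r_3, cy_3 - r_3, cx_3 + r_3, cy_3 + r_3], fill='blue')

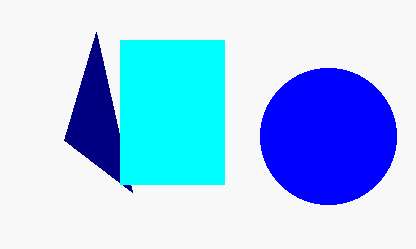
x0_1 = 64; y0_1 = 140; x0_2 = 120; x1_2 = 224; y1_2 = 184; cx_3 = 328; cy_3 = 136; r_3 = 68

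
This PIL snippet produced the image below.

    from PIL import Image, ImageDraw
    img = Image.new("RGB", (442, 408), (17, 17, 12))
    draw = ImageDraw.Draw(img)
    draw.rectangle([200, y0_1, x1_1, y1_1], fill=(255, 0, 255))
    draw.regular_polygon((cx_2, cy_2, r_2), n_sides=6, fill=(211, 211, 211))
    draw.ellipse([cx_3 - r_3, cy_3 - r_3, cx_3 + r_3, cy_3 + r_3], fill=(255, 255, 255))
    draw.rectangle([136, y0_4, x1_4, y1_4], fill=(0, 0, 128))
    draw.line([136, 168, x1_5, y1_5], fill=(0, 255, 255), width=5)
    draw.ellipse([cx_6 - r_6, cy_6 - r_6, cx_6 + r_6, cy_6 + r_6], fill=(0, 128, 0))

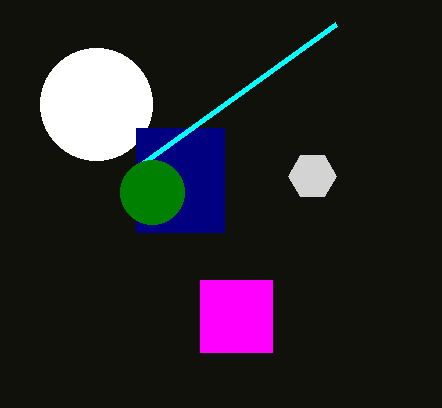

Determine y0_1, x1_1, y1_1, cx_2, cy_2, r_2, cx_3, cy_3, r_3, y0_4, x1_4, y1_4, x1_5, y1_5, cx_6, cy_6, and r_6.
y0_1 = 280
x1_1 = 272
y1_1 = 352
cx_2 = 312
cy_2 = 176
r_2 = 24
cx_3 = 96
cy_3 = 104
r_3 = 56
y0_4 = 128
x1_4 = 224
y1_4 = 232
x1_5 = 336
y1_5 = 24
cx_6 = 152
cy_6 = 192
r_6 = 32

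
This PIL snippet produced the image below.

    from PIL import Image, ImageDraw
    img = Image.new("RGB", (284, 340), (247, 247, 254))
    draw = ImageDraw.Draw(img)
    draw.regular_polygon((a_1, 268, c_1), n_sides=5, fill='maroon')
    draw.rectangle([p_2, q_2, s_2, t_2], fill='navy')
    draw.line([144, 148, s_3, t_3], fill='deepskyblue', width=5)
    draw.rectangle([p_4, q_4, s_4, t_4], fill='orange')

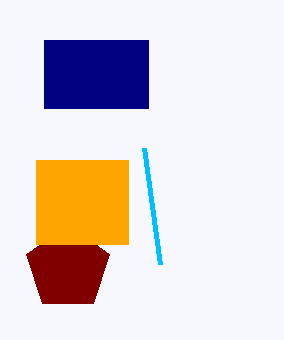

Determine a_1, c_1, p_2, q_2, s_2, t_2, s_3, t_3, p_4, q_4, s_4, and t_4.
a_1 = 68; c_1 = 44; p_2 = 44; q_2 = 40; s_2 = 148; t_2 = 108; s_3 = 160; t_3 = 264; p_4 = 36; q_4 = 160; s_4 = 128; t_4 = 244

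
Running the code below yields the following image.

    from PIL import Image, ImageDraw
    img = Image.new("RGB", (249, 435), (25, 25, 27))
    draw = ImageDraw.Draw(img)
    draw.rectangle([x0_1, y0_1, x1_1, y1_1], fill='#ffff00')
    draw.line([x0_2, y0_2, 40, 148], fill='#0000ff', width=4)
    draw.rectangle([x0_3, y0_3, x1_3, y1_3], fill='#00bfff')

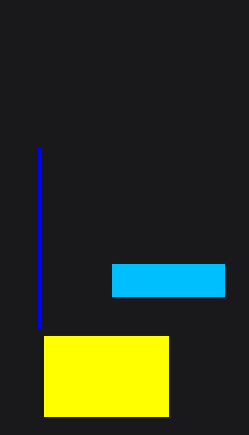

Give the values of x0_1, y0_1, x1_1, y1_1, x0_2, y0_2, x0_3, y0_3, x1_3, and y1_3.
x0_1 = 44, y0_1 = 336, x1_1 = 168, y1_1 = 416, x0_2 = 40, y0_2 = 328, x0_3 = 112, y0_3 = 264, x1_3 = 224, y1_3 = 296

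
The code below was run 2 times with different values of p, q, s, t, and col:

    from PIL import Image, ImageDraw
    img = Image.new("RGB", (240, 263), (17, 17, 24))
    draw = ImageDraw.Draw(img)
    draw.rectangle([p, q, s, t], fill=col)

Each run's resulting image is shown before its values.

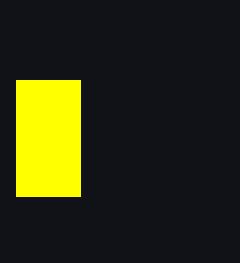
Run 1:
p = 16
q = 80
s = 80
t = 196
col = 'yellow'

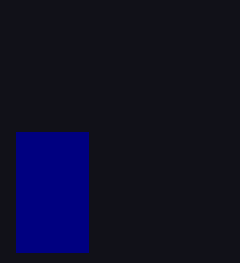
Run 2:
p = 16; q = 132; s = 88; t = 252; col = 'navy'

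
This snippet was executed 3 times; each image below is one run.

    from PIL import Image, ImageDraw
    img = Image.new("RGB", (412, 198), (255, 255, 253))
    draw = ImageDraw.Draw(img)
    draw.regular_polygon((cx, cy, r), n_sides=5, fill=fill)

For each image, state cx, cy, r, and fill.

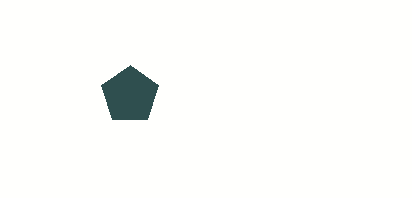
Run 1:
cx = 130
cy = 95
r = 30
fill = 'darkslategray'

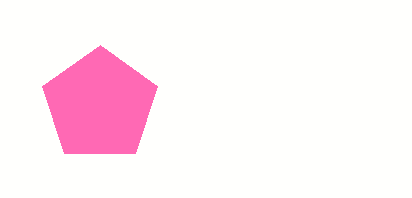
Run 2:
cx = 100, cy = 105, r = 60, fill = 'hotpink'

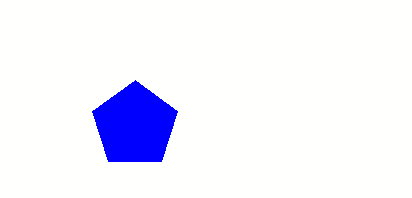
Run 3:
cx = 135, cy = 125, r = 45, fill = 'blue'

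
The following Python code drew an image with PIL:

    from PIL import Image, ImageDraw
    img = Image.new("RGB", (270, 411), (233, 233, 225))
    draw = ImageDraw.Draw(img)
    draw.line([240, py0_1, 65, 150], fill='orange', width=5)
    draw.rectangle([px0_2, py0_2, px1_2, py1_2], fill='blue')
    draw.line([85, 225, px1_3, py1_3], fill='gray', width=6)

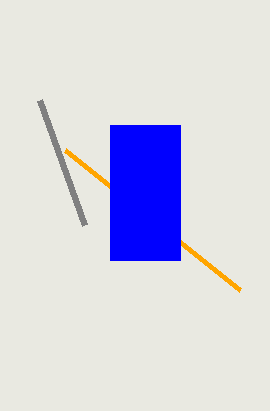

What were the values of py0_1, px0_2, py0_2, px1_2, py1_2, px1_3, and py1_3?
py0_1 = 290; px0_2 = 110; py0_2 = 125; px1_2 = 180; py1_2 = 260; px1_3 = 40; py1_3 = 100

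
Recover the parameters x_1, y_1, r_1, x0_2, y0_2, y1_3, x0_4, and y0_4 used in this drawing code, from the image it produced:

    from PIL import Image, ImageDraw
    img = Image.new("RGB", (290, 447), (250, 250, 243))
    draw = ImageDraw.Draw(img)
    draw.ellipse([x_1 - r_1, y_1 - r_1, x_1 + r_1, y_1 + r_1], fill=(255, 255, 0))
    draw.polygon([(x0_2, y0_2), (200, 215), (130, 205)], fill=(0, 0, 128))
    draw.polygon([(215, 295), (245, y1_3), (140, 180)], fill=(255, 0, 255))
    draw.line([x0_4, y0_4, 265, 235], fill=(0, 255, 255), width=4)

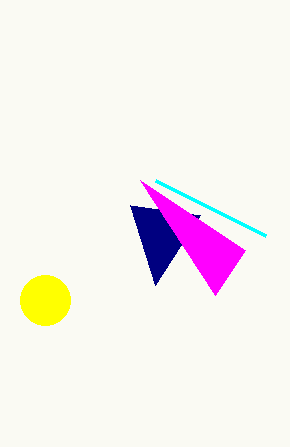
x_1 = 45
y_1 = 300
r_1 = 25
x0_2 = 155
y0_2 = 285
y1_3 = 250
x0_4 = 155
y0_4 = 180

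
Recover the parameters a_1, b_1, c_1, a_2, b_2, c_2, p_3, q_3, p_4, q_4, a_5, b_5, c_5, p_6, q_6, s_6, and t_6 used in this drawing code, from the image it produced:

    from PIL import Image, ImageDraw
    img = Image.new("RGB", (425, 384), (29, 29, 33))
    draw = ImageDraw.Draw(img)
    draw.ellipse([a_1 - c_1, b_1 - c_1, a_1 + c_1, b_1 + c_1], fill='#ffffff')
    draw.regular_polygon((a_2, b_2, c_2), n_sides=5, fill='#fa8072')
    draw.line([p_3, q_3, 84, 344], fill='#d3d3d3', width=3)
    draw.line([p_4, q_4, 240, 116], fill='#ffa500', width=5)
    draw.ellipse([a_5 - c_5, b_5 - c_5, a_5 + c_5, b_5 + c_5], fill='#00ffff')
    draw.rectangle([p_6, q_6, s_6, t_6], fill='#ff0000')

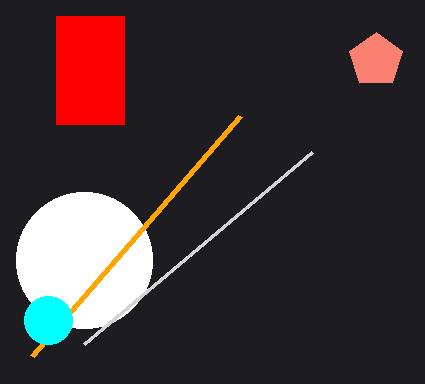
a_1 = 84, b_1 = 260, c_1 = 68, a_2 = 376, b_2 = 60, c_2 = 28, p_3 = 312, q_3 = 152, p_4 = 32, q_4 = 356, a_5 = 48, b_5 = 320, c_5 = 24, p_6 = 56, q_6 = 16, s_6 = 124, t_6 = 124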